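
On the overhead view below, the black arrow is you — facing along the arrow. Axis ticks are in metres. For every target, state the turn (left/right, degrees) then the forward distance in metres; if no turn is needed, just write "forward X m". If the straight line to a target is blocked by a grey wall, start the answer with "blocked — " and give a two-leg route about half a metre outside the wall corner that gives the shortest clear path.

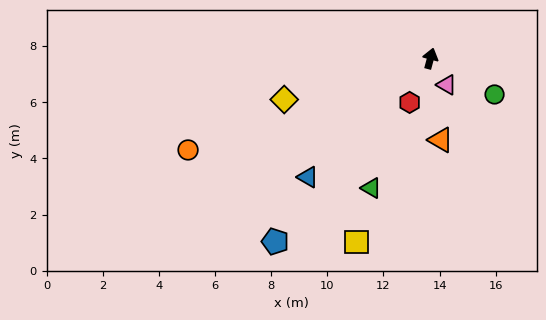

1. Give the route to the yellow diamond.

turn left 121°, forward 5.4 m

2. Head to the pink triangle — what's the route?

turn right 133°, forward 1.1 m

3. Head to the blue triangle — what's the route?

turn left 149°, forward 6.1 m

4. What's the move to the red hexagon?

turn left 170°, forward 1.7 m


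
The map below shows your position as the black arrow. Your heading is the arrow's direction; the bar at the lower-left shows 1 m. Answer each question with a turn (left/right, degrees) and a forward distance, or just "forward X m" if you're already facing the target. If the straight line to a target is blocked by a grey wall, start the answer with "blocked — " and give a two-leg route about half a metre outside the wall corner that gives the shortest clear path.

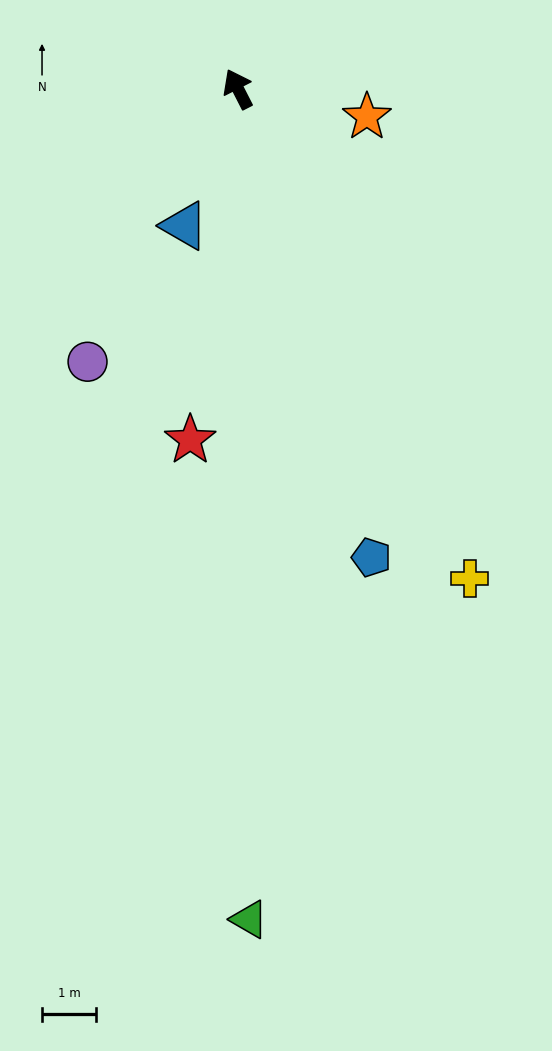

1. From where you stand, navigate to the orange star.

turn right 129°, forward 2.4 m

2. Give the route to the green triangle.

turn left 154°, forward 15.3 m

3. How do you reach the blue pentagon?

turn left 169°, forward 8.9 m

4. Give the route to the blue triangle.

turn left 132°, forward 2.7 m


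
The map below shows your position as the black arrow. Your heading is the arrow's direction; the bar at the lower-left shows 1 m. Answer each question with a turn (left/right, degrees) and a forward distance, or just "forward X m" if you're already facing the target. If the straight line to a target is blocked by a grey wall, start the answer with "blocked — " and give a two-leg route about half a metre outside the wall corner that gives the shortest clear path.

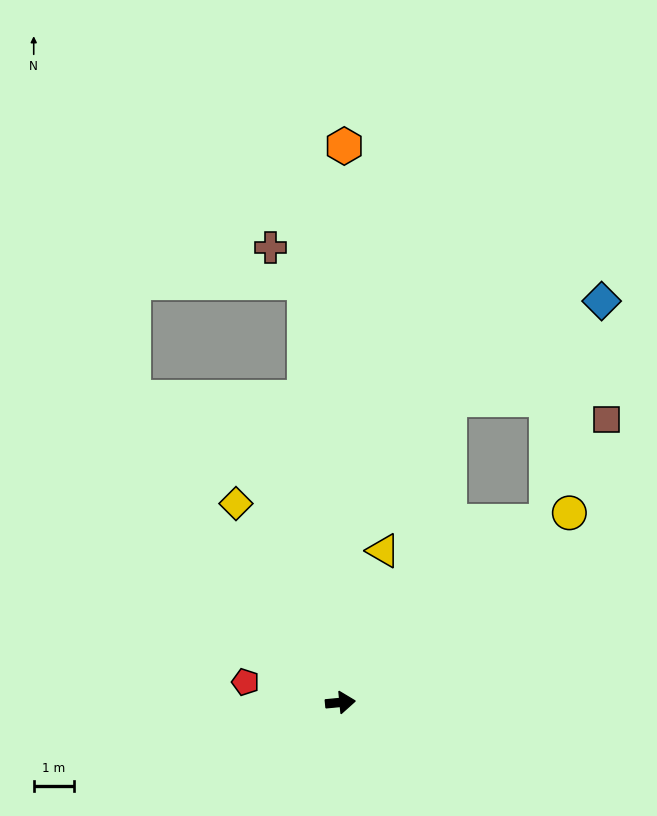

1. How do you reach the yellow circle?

turn left 34°, forward 7.4 m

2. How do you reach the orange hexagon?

turn left 84°, forward 13.8 m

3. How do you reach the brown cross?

blocked — turn left 90°, forward 10.5 m, then turn left 38°, forward 1.2 m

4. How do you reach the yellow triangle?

turn left 69°, forward 3.9 m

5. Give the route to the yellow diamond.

turn left 112°, forward 5.6 m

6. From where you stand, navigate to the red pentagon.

turn left 162°, forward 2.4 m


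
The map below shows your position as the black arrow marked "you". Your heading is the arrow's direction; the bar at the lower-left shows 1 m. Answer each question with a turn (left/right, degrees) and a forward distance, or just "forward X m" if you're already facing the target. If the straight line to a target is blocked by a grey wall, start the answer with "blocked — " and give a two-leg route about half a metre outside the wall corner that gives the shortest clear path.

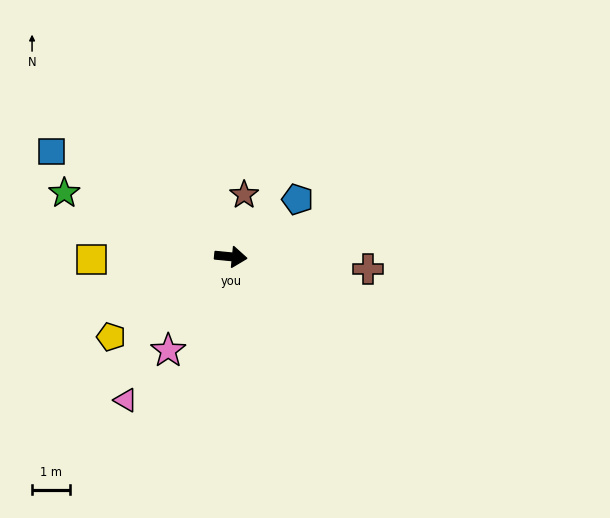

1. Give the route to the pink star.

turn right 118°, forward 3.0 m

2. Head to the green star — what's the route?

turn left 165°, forward 4.7 m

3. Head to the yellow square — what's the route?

turn right 173°, forward 3.7 m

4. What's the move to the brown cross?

forward 3.6 m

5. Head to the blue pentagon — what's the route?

turn left 46°, forward 2.3 m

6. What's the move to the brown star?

turn left 83°, forward 1.7 m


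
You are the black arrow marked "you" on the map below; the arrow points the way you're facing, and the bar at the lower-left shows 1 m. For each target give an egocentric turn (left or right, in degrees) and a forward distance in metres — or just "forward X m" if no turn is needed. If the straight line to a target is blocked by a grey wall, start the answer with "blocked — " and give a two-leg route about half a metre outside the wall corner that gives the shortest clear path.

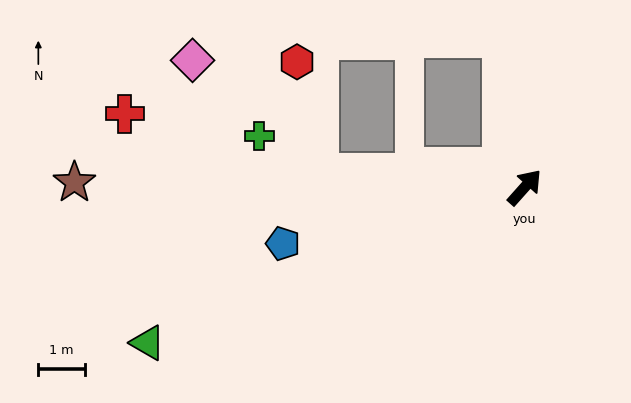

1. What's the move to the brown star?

turn left 131°, forward 9.6 m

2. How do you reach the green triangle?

turn left 154°, forward 8.7 m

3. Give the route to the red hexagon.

blocked — turn left 128°, forward 4.4 m, then turn right 75°, forward 2.4 m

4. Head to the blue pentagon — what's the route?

turn left 145°, forward 5.3 m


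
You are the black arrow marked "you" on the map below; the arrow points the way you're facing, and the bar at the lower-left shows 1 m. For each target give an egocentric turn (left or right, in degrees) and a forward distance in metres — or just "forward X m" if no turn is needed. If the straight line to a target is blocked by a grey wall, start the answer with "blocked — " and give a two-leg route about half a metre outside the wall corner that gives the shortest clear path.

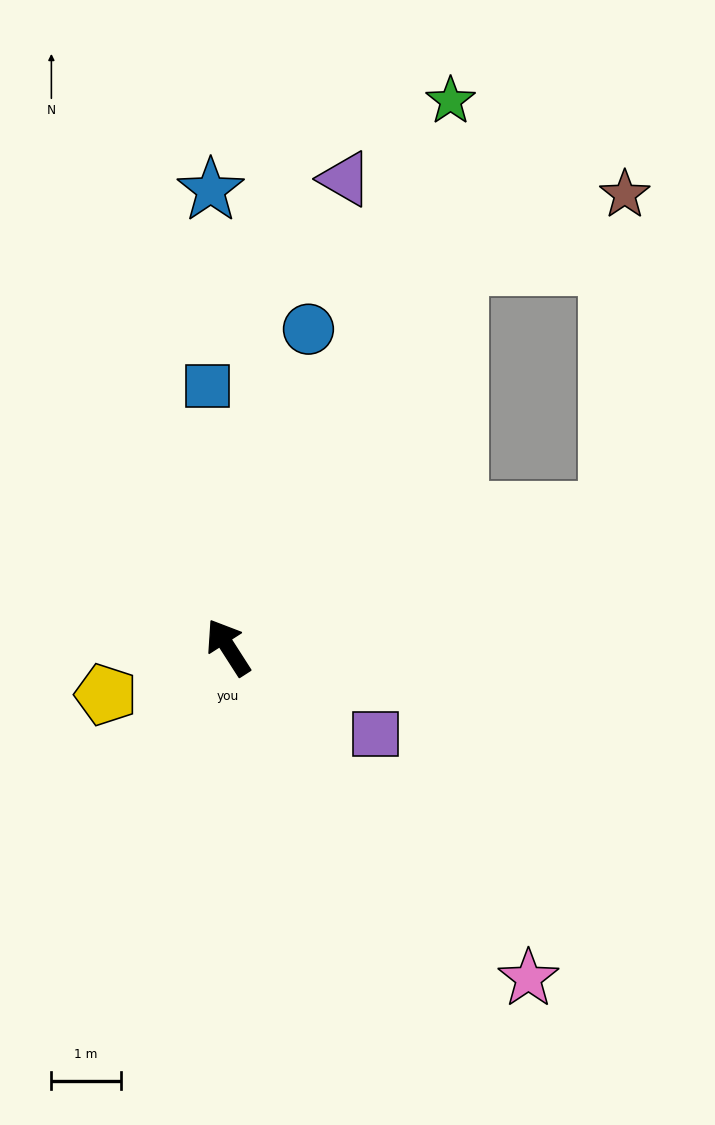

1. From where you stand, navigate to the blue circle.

turn right 47°, forward 4.7 m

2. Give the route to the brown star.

blocked — turn right 64°, forward 6.4 m, then turn right 36°, forward 2.6 m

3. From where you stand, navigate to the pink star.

turn right 170°, forward 6.4 m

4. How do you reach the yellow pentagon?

turn left 78°, forward 1.9 m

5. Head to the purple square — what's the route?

turn right 153°, forward 2.5 m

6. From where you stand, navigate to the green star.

turn right 55°, forward 8.5 m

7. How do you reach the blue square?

turn right 28°, forward 3.8 m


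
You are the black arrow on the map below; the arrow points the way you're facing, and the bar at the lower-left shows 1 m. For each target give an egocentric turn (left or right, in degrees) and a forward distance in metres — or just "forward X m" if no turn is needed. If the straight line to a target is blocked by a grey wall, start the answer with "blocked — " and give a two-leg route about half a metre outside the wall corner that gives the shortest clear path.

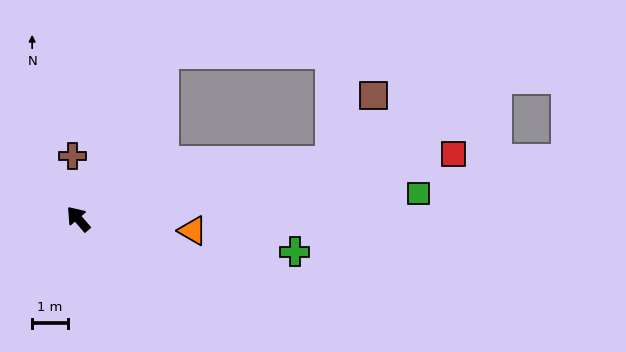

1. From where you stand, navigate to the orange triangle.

turn right 137°, forward 3.2 m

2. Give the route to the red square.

turn right 121°, forward 10.6 m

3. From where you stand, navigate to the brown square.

blocked — turn right 118°, forward 7.2 m, then turn left 44°, forward 2.2 m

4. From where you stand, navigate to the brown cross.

turn right 35°, forward 1.8 m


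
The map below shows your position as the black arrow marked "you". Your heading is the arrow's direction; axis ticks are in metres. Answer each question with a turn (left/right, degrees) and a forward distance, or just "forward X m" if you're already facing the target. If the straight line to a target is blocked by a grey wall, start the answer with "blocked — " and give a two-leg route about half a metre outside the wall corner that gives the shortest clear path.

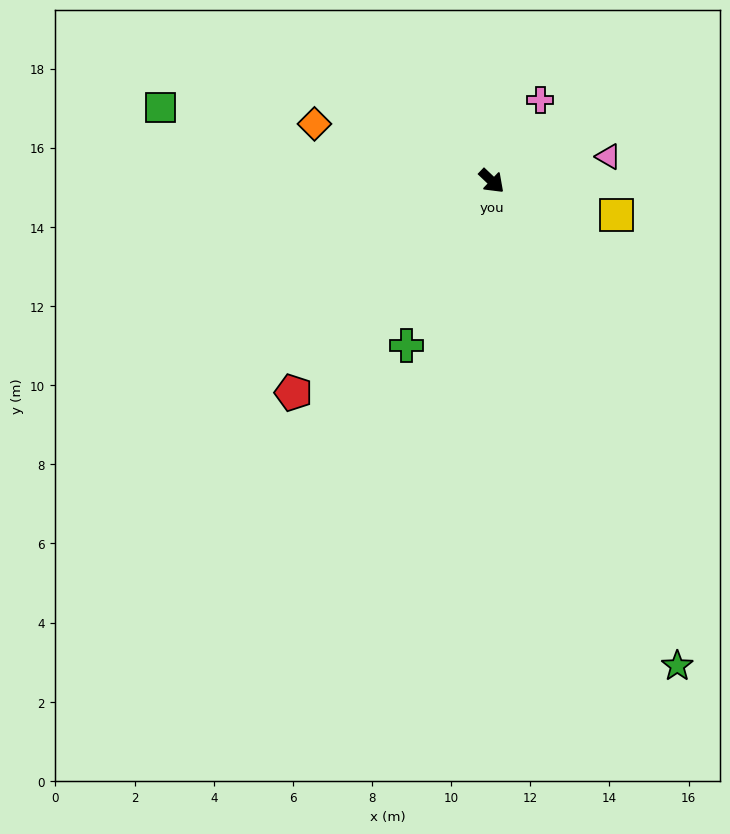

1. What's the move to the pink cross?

turn left 103°, forward 2.4 m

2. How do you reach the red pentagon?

turn right 90°, forward 7.3 m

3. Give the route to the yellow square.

turn left 28°, forward 3.3 m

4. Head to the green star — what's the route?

turn right 25°, forward 13.1 m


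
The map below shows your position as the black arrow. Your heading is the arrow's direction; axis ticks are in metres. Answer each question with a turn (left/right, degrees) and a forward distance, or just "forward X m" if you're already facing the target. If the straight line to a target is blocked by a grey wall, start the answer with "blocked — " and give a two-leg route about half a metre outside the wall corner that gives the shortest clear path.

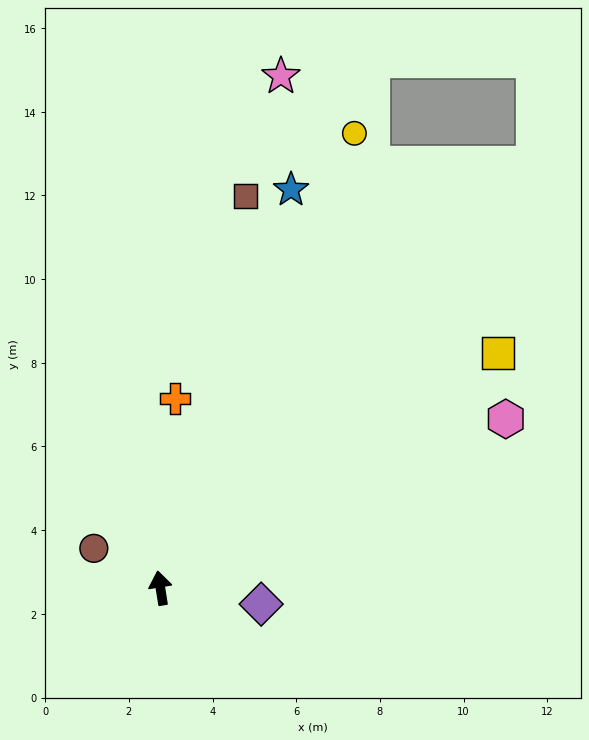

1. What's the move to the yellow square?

turn right 64°, forward 9.8 m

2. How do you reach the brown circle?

turn left 50°, forward 1.9 m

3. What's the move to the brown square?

turn right 21°, forward 9.6 m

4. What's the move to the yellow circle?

turn right 32°, forward 11.8 m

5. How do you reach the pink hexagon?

turn right 73°, forward 9.2 m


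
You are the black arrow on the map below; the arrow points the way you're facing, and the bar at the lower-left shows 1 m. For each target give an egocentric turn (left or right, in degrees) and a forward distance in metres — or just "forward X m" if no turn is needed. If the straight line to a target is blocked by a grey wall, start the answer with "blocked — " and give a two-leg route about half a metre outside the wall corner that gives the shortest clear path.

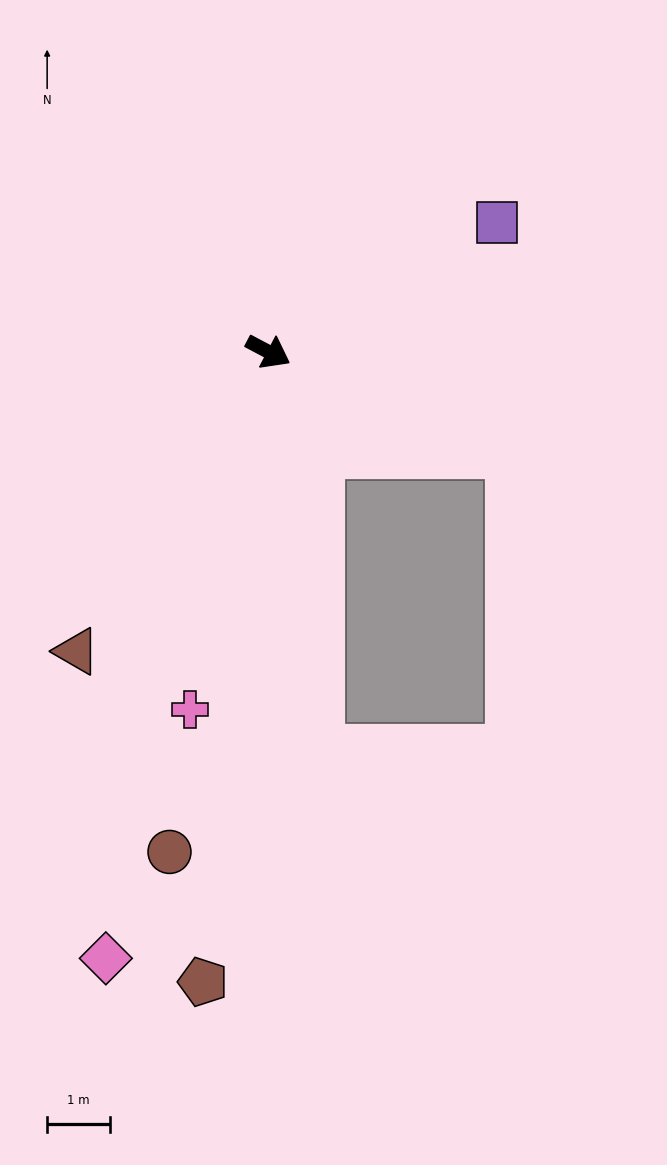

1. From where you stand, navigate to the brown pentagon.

turn right 68°, forward 10.1 m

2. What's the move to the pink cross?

turn right 75°, forward 5.8 m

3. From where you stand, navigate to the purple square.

turn left 57°, forward 4.2 m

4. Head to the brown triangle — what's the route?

turn right 95°, forward 5.6 m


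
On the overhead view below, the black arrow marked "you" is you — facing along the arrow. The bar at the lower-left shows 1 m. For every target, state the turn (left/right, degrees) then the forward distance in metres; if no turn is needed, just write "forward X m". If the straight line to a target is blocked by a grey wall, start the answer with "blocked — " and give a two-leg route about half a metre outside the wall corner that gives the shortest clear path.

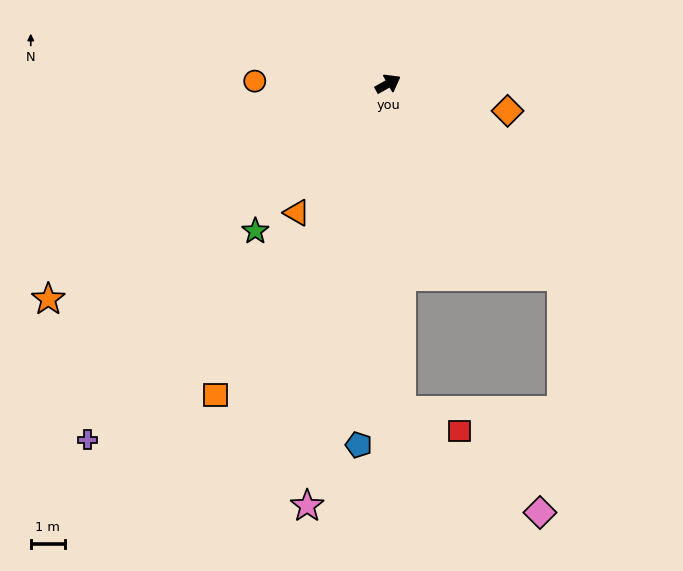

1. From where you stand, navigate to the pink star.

turn right 130°, forward 12.6 m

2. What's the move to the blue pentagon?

turn right 124°, forward 10.7 m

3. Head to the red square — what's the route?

blocked — turn right 117°, forward 9.6 m, then turn left 68°, forward 1.8 m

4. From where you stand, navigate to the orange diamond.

turn right 42°, forward 3.6 m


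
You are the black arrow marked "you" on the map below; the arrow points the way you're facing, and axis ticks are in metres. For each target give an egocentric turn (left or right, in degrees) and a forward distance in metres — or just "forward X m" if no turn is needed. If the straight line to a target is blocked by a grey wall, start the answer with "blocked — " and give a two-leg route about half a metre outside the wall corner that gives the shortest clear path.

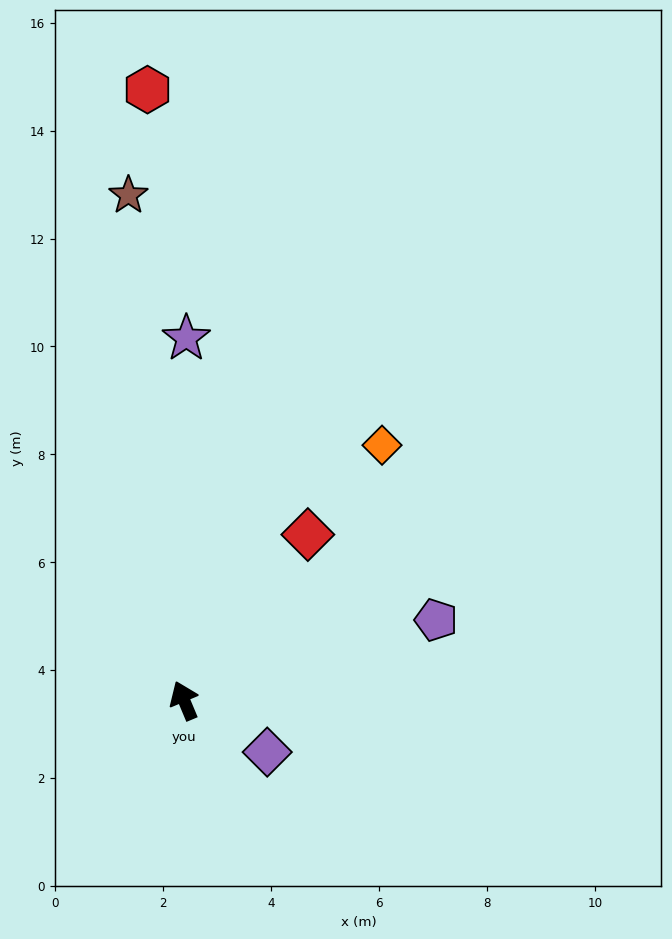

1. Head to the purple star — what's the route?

turn right 23°, forward 6.7 m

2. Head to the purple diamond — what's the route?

turn right 145°, forward 1.8 m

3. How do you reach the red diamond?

turn right 59°, forward 3.8 m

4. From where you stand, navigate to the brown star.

turn right 16°, forward 9.4 m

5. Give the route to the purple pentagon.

turn right 95°, forward 4.9 m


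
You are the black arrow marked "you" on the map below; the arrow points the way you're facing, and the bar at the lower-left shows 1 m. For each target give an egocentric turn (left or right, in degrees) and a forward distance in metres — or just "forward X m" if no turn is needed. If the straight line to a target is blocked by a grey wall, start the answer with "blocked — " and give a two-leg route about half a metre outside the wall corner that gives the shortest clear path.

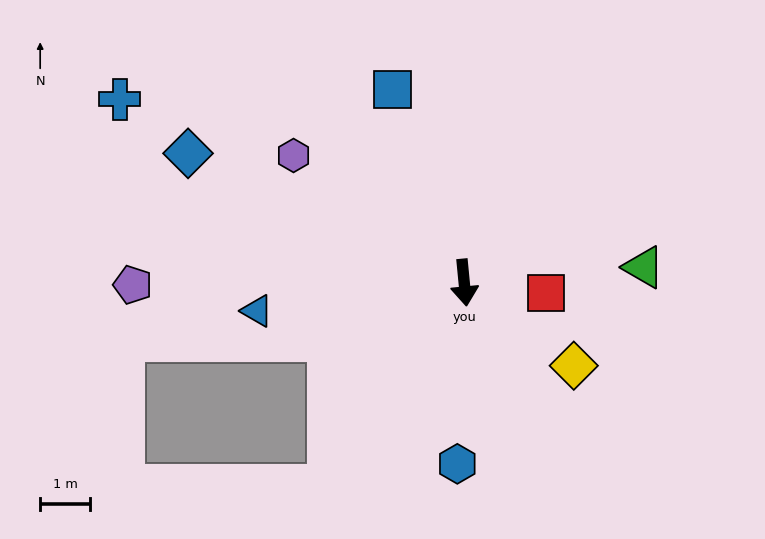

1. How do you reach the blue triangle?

turn right 88°, forward 4.2 m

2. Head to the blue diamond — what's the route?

turn right 121°, forward 6.1 m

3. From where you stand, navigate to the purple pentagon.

turn right 95°, forward 6.7 m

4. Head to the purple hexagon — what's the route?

turn right 132°, forward 4.3 m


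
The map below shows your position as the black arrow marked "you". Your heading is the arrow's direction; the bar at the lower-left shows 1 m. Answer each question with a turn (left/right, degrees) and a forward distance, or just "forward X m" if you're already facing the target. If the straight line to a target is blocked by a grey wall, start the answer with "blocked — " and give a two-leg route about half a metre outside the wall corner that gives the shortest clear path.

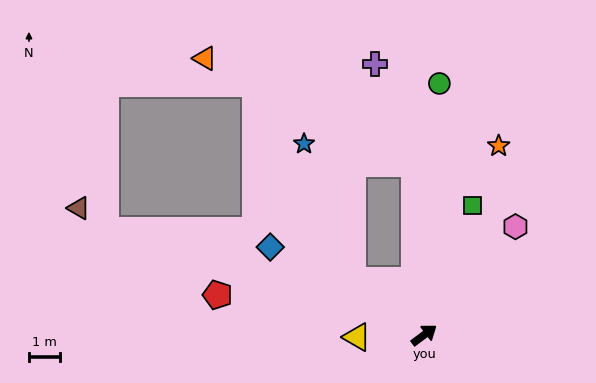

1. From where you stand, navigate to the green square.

turn left 33°, forward 4.4 m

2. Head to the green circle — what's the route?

turn left 50°, forward 8.1 m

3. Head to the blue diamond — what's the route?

turn left 114°, forward 5.7 m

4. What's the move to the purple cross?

blocked — turn left 57°, forward 5.5 m, then turn left 17°, forward 3.4 m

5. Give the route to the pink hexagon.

turn left 13°, forward 4.5 m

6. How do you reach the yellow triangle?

turn left 145°, forward 2.2 m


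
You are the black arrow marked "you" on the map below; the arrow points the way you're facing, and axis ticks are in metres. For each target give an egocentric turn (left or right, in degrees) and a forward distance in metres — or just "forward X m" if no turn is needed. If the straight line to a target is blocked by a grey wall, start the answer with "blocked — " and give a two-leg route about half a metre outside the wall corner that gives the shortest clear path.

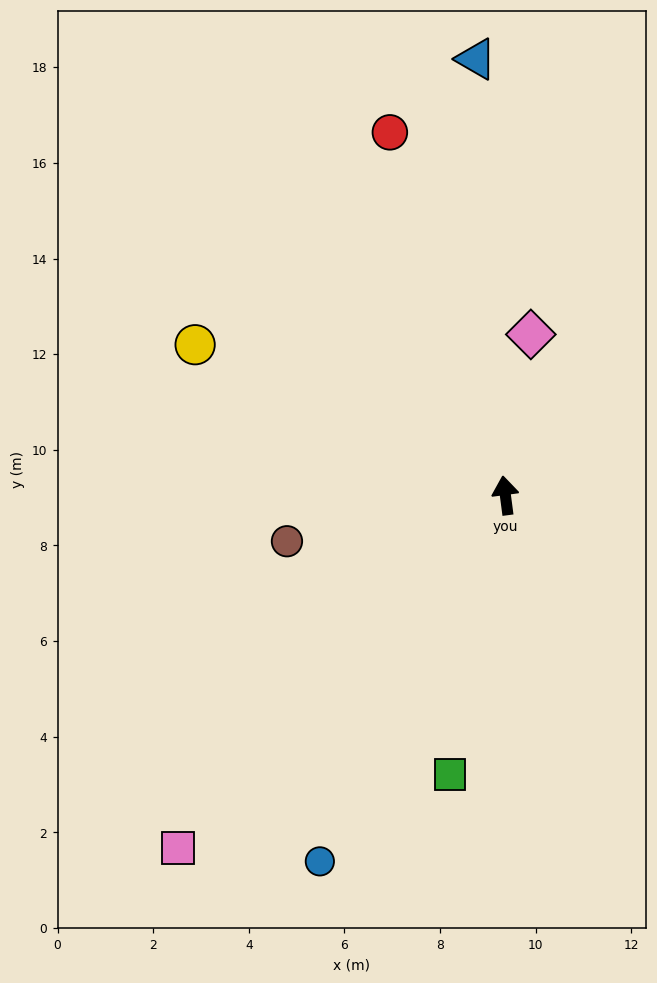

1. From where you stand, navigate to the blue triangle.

turn right 4°, forward 9.1 m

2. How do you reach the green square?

turn left 161°, forward 6.0 m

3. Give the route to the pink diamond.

turn right 16°, forward 3.4 m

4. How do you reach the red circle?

turn left 10°, forward 8.0 m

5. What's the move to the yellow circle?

turn left 57°, forward 7.2 m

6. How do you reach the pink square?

turn left 130°, forward 10.1 m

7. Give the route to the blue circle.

turn left 146°, forward 8.6 m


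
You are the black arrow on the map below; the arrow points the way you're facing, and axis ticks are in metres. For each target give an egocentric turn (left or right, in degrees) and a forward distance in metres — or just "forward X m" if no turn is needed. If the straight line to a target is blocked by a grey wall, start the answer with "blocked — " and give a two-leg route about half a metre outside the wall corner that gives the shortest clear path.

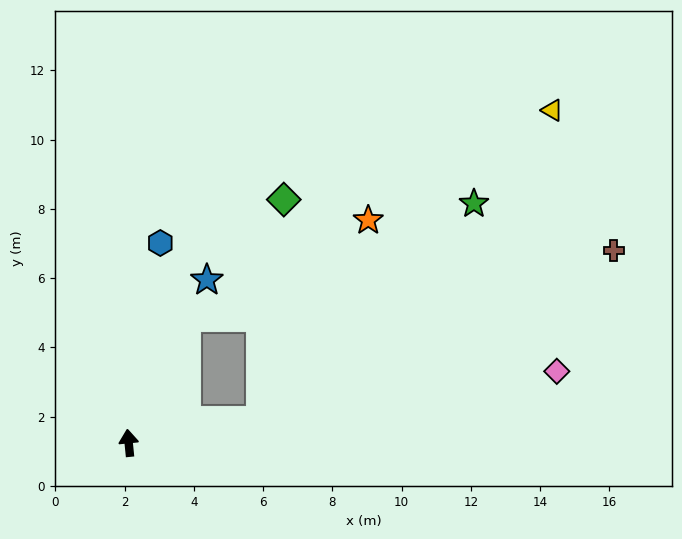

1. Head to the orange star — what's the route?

blocked — turn right 31°, forward 4.0 m, then turn right 36°, forward 5.9 m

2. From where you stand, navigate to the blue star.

turn right 31°, forward 5.2 m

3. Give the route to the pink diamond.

turn right 86°, forward 12.5 m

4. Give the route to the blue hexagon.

turn right 15°, forward 5.8 m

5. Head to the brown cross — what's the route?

blocked — turn right 86°, forward 3.9 m, then turn left 16°, forward 11.3 m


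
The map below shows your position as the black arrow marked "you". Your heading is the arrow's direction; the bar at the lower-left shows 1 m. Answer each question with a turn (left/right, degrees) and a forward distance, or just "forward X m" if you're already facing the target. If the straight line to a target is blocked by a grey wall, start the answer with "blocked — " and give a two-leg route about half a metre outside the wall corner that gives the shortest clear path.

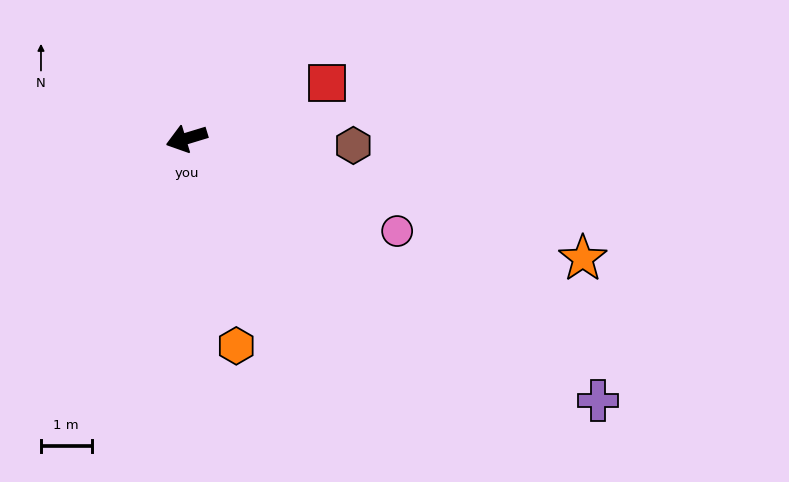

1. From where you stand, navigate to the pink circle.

turn left 139°, forward 4.5 m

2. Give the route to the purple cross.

turn left 131°, forward 9.6 m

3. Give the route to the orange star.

turn left 146°, forward 8.2 m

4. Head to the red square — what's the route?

turn right 175°, forward 3.0 m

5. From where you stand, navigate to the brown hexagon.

turn left 161°, forward 3.3 m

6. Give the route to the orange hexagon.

turn left 87°, forward 4.2 m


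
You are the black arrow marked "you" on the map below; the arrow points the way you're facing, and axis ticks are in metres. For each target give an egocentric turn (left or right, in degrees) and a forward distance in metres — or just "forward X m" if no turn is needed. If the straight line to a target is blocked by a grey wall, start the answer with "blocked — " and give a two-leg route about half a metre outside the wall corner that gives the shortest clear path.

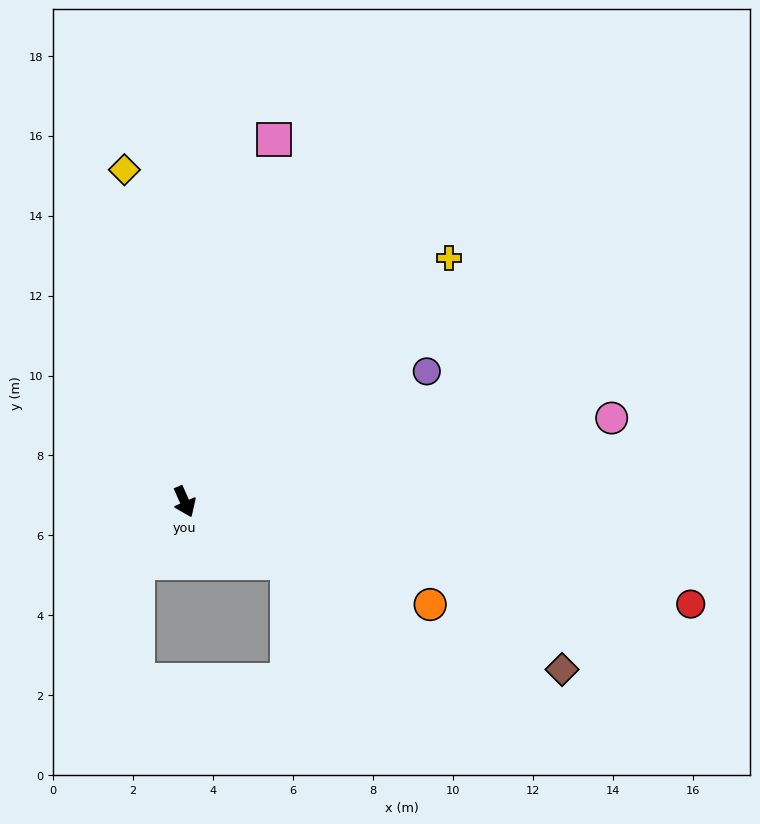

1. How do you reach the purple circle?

turn left 95°, forward 6.9 m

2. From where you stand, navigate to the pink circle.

turn left 77°, forward 10.9 m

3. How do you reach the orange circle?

turn left 44°, forward 6.7 m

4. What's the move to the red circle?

turn left 55°, forward 12.9 m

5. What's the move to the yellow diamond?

turn left 167°, forward 8.4 m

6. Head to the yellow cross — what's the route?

turn left 109°, forward 9.0 m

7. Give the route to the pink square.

turn left 142°, forward 9.3 m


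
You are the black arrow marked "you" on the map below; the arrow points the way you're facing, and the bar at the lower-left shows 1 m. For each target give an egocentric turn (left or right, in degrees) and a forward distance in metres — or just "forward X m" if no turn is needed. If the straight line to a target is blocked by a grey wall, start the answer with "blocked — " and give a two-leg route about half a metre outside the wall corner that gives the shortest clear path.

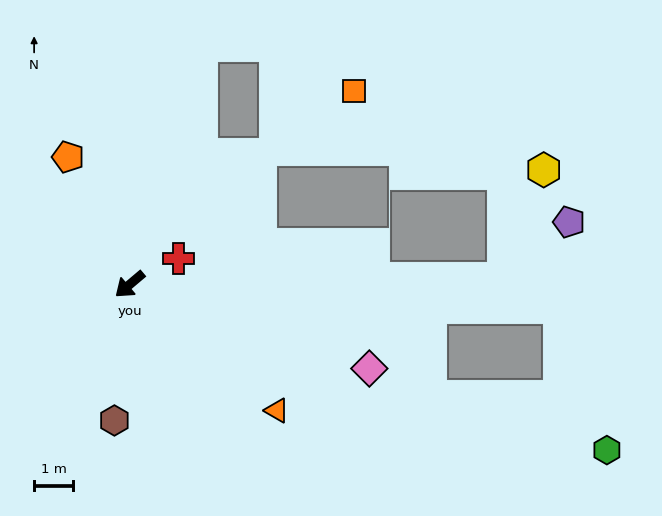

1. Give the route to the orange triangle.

turn left 99°, forward 5.0 m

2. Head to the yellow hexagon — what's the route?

blocked — turn left 141°, forward 9.6 m, then turn left 69°, forward 3.0 m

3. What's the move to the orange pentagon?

turn right 104°, forward 3.6 m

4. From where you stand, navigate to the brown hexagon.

turn left 43°, forward 3.5 m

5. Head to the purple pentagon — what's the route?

blocked — turn left 141°, forward 9.6 m, then turn left 40°, forward 2.2 m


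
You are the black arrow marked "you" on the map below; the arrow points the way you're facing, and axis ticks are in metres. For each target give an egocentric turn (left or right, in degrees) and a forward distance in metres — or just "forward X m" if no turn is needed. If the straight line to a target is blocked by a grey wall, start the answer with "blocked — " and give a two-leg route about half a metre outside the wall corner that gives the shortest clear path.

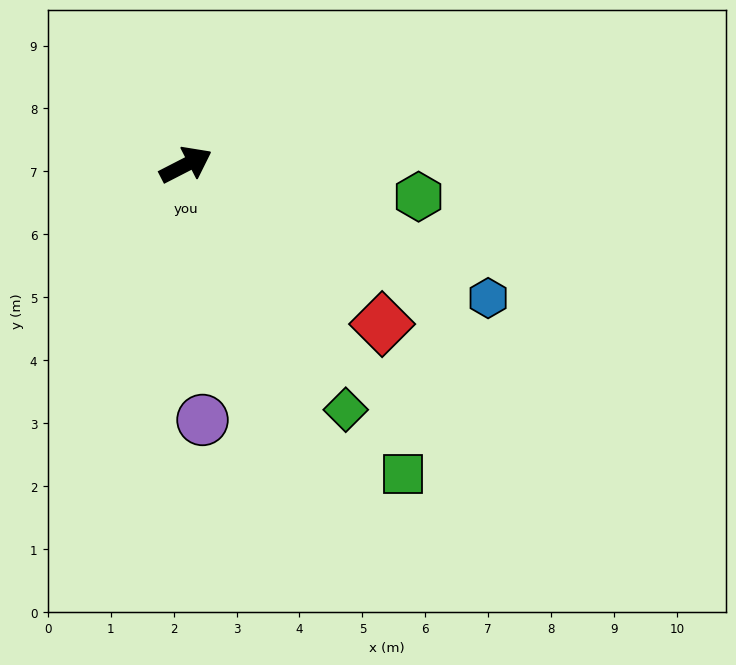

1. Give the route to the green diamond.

turn right 84°, forward 4.6 m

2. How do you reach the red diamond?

turn right 66°, forward 4.0 m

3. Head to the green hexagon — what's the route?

turn right 35°, forward 3.7 m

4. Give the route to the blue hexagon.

turn right 51°, forward 5.2 m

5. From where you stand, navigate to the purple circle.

turn right 113°, forward 4.1 m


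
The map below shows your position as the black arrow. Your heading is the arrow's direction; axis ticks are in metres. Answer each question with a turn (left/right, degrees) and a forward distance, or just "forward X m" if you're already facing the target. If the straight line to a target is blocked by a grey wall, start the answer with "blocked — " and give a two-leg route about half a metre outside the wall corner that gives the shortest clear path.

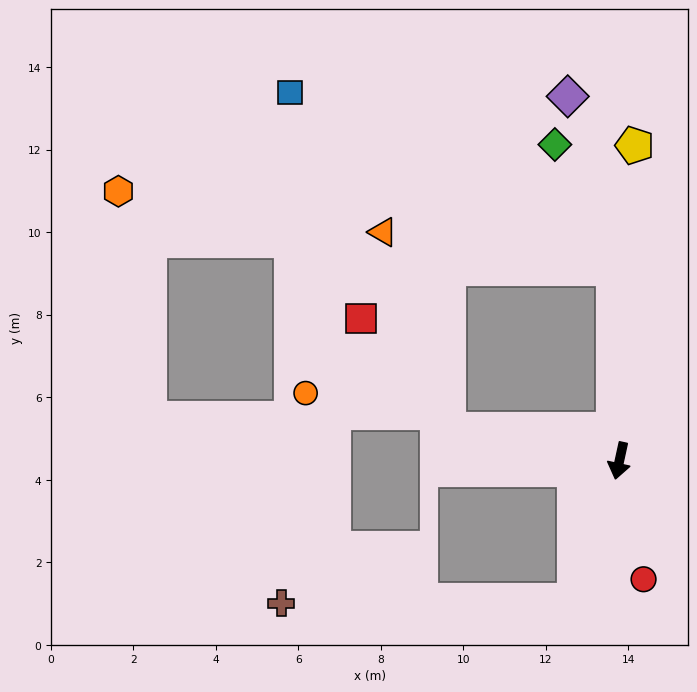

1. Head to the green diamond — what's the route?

blocked — turn right 166°, forward 4.7 m, then turn left 24°, forward 3.3 m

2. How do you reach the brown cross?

blocked — turn right 6°, forward 3.6 m, then turn right 71°, forward 7.1 m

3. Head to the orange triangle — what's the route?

blocked — turn right 88°, forward 4.2 m, then turn right 61°, forward 5.0 m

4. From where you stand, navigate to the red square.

blocked — turn right 88°, forward 4.2 m, then turn right 41°, forward 3.4 m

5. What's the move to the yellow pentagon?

turn right 170°, forward 7.7 m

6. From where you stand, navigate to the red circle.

turn left 24°, forward 2.9 m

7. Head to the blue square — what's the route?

blocked — turn right 88°, forward 4.2 m, then turn right 54°, forward 9.0 m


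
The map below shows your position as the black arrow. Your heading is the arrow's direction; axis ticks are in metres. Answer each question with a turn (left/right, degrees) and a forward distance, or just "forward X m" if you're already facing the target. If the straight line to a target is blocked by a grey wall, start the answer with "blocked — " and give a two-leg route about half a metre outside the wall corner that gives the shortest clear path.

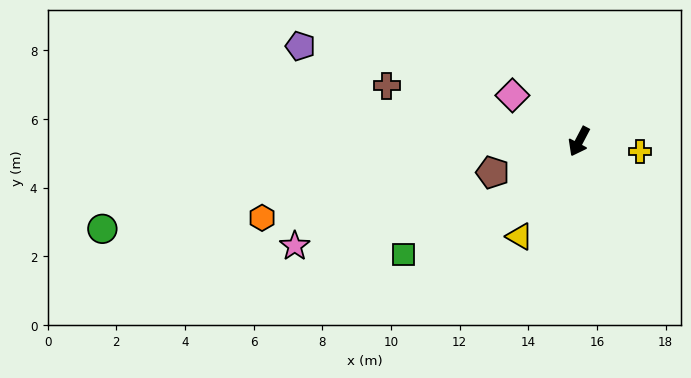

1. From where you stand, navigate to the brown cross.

turn right 78°, forward 5.8 m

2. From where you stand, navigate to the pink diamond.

turn right 97°, forward 2.4 m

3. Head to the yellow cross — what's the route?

turn left 108°, forward 1.8 m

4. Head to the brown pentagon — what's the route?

turn right 43°, forward 2.7 m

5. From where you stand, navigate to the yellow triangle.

turn right 4°, forward 3.3 m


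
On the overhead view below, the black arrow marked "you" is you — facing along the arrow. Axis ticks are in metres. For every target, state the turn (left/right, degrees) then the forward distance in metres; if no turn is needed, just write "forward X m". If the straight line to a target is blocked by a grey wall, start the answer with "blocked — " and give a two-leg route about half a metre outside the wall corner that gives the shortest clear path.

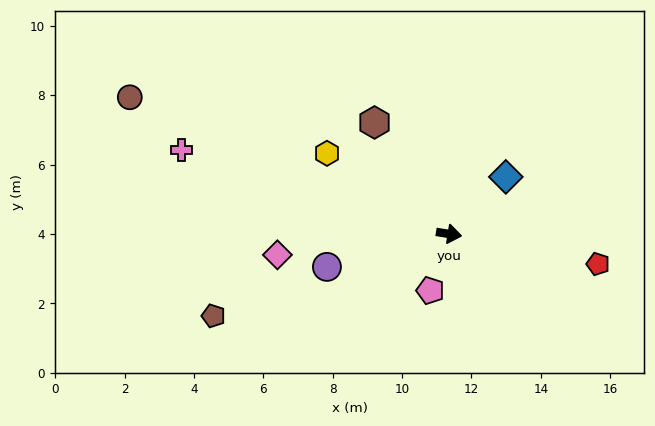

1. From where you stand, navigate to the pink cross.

turn left 172°, forward 8.1 m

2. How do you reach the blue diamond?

turn left 54°, forward 2.3 m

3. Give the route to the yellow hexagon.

turn left 156°, forward 4.2 m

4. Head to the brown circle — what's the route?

turn left 166°, forward 10.0 m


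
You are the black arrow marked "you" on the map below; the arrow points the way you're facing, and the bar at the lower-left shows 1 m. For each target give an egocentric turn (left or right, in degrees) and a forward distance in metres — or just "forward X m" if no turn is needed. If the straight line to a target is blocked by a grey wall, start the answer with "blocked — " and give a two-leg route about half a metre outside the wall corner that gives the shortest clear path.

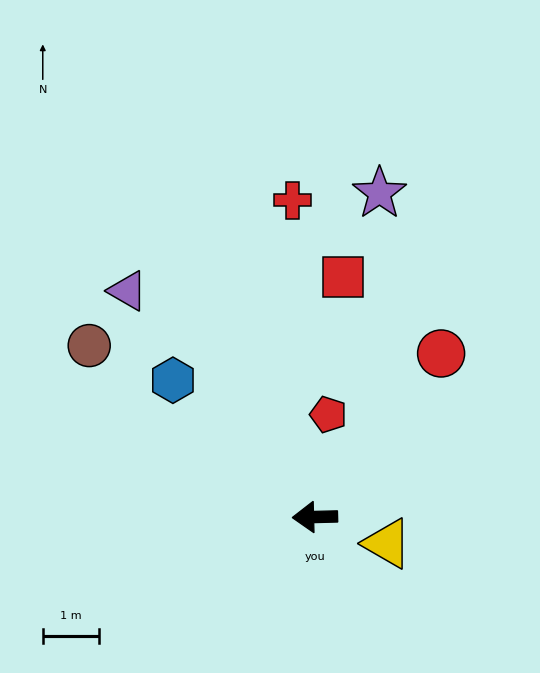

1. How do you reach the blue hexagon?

turn right 45°, forward 3.5 m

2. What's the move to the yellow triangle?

turn left 158°, forward 1.4 m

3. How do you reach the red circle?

turn right 129°, forward 3.7 m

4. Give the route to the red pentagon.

turn right 99°, forward 1.8 m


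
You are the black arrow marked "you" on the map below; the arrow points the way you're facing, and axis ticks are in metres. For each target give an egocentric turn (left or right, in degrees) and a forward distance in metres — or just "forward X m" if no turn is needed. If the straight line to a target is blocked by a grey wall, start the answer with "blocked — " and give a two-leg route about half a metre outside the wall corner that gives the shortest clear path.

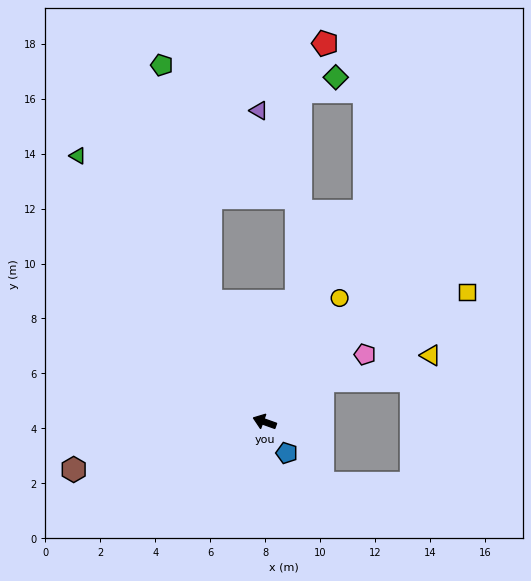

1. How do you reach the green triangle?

turn right 35°, forward 11.8 m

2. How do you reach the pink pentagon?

turn right 126°, forward 4.4 m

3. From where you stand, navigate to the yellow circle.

turn right 101°, forward 5.3 m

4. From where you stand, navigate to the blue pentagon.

turn left 145°, forward 1.4 m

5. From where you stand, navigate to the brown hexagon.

turn left 34°, forward 7.2 m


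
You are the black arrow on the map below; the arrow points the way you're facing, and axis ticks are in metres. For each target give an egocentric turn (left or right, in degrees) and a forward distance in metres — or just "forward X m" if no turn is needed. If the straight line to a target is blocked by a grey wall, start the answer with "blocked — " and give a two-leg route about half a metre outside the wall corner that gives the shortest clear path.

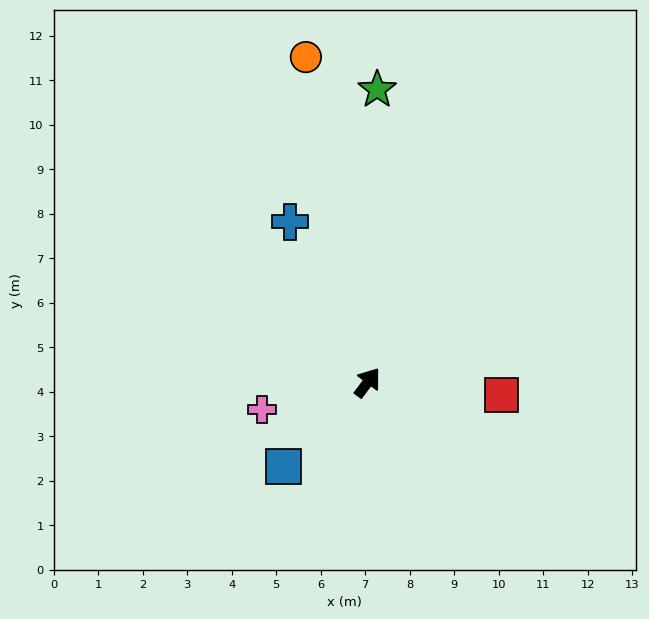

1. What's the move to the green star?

turn left 35°, forward 6.6 m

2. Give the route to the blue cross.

turn left 63°, forward 4.0 m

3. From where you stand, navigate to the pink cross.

turn left 141°, forward 2.5 m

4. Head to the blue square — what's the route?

turn left 172°, forward 2.7 m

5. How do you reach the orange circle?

turn left 48°, forward 7.4 m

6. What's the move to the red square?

turn right 59°, forward 3.0 m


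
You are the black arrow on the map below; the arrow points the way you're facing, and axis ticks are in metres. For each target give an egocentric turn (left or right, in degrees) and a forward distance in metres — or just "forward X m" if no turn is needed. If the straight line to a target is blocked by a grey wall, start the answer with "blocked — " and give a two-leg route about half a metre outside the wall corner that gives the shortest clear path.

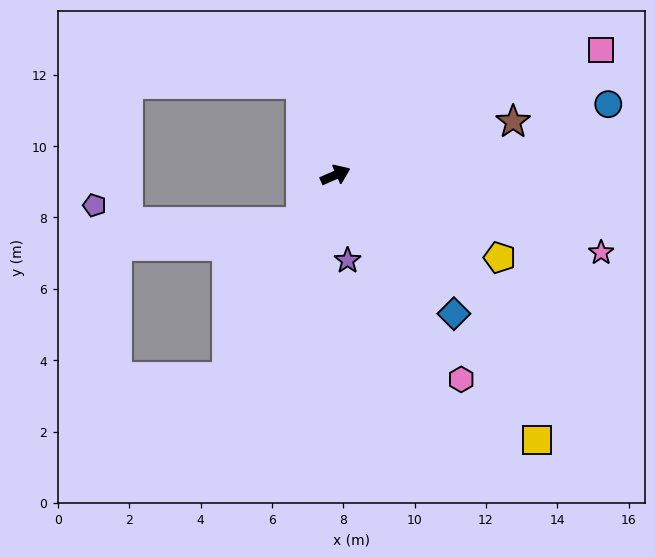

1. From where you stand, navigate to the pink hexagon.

turn right 82°, forward 6.7 m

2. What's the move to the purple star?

turn right 105°, forward 2.4 m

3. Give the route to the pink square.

forward 8.2 m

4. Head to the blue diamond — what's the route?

turn right 73°, forward 5.1 m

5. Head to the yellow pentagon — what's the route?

turn right 50°, forward 5.2 m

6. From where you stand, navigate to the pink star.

turn right 40°, forward 7.8 m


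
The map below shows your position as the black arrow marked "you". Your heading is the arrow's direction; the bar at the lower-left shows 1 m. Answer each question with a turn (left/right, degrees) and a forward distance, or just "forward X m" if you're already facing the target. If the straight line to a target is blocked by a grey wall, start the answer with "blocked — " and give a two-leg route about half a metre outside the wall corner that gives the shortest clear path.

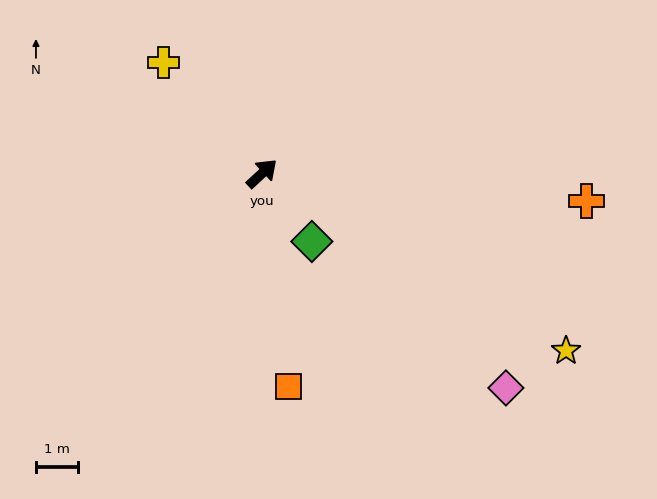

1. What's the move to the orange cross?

turn right 48°, forward 7.7 m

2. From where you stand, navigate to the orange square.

turn right 126°, forward 5.1 m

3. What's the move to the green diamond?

turn right 97°, forward 2.0 m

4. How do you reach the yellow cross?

turn left 89°, forward 3.5 m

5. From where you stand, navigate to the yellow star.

turn right 73°, forward 8.3 m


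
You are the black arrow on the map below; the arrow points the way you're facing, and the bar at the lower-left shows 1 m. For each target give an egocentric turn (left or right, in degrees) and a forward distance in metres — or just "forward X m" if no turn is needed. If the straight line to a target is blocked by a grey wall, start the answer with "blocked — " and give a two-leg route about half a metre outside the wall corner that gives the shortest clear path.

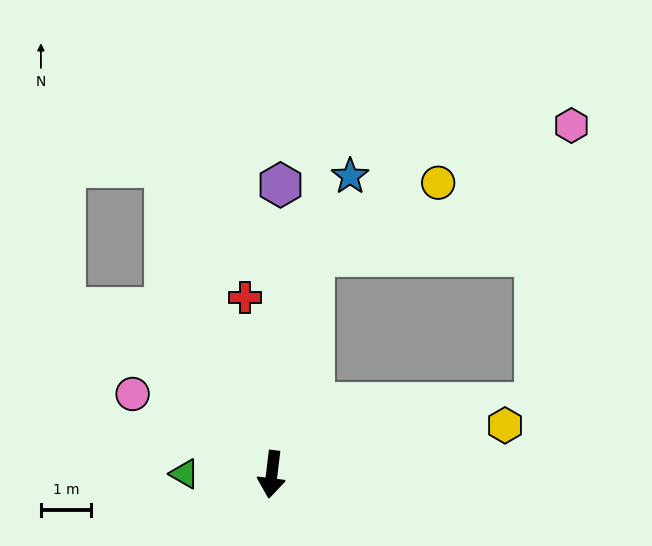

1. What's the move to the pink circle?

turn right 113°, forward 3.2 m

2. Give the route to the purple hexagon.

turn right 175°, forward 5.8 m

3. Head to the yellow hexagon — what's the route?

turn left 109°, forward 4.8 m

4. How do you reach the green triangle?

turn right 83°, forward 1.7 m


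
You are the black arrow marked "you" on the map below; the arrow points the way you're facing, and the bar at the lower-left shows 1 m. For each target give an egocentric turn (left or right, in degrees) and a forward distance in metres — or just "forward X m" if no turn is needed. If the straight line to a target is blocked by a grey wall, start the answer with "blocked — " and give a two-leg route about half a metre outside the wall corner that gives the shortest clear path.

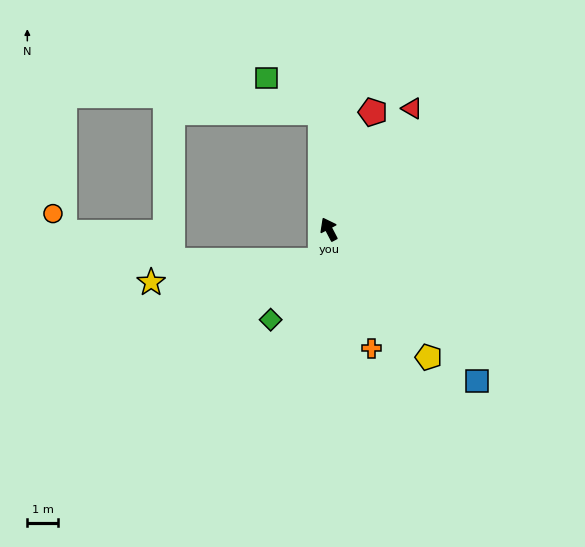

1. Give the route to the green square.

blocked — turn right 24°, forward 3.9 m, then turn left 54°, forward 2.1 m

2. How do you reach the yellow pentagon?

turn right 170°, forward 5.3 m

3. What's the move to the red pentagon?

turn right 48°, forward 4.1 m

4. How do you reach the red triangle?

turn right 62°, forward 4.8 m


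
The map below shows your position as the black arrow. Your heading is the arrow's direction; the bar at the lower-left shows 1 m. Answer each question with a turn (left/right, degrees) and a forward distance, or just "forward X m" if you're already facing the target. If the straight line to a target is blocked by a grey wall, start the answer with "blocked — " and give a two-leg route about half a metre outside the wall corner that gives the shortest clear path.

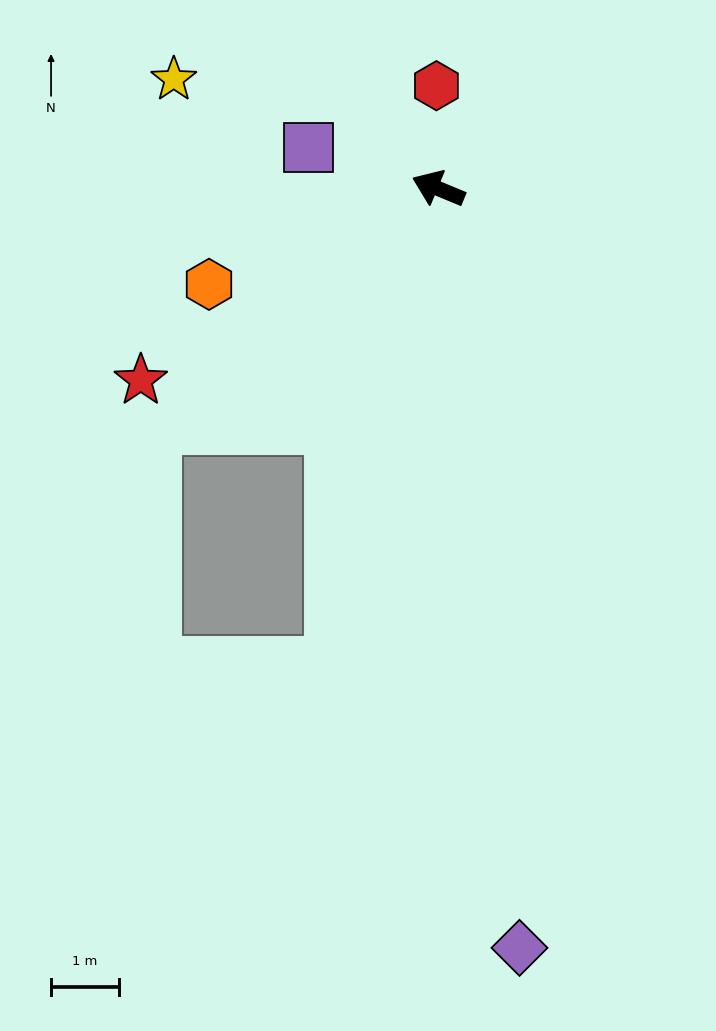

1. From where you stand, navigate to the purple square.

turn left 5°, forward 2.0 m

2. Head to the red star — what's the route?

turn left 55°, forward 5.2 m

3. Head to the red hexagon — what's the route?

turn right 66°, forward 1.5 m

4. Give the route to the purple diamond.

turn left 119°, forward 11.3 m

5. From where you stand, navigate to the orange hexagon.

turn left 45°, forward 3.7 m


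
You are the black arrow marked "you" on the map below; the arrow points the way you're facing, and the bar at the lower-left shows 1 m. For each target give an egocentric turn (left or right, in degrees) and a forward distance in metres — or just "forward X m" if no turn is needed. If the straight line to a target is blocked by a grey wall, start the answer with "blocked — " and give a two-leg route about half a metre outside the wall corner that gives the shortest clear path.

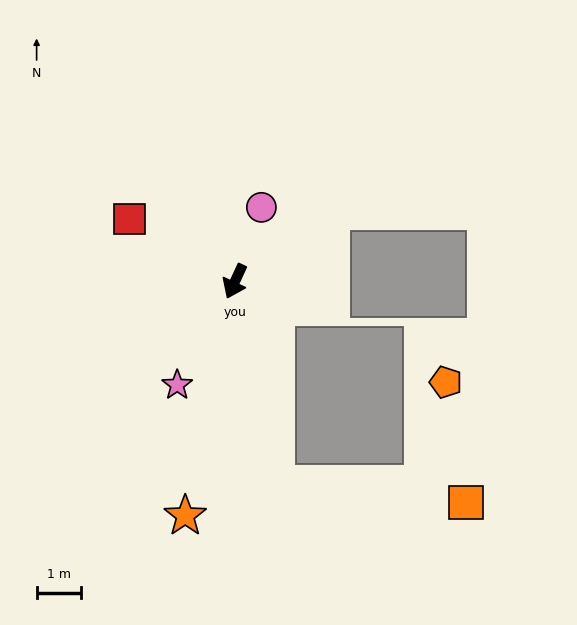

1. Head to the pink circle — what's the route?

turn right 175°, forward 1.8 m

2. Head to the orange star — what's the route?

turn left 13°, forward 5.4 m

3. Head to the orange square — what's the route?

blocked — turn left 36°, forward 4.6 m, then turn left 73°, forward 4.3 m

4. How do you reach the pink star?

turn right 4°, forward 2.7 m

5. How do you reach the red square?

turn right 96°, forward 2.8 m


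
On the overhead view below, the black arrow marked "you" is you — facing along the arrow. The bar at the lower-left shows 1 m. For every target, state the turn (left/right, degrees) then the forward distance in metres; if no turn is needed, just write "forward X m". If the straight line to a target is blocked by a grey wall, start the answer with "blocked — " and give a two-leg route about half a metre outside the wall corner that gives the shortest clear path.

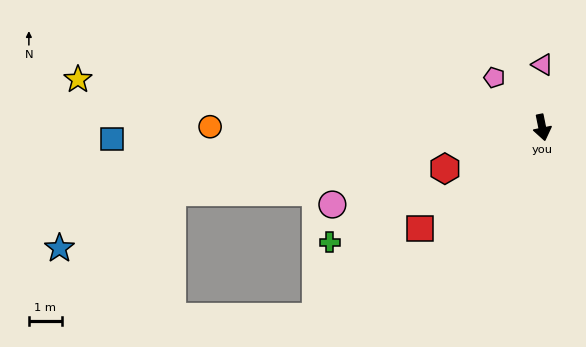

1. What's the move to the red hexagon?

turn right 79°, forward 3.2 m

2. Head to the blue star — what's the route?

blocked — turn right 91°, forward 11.4 m, then turn left 16°, forward 3.8 m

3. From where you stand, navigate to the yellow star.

turn right 107°, forward 14.2 m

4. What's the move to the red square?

turn right 62°, forward 4.8 m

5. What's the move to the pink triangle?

turn left 168°, forward 1.9 m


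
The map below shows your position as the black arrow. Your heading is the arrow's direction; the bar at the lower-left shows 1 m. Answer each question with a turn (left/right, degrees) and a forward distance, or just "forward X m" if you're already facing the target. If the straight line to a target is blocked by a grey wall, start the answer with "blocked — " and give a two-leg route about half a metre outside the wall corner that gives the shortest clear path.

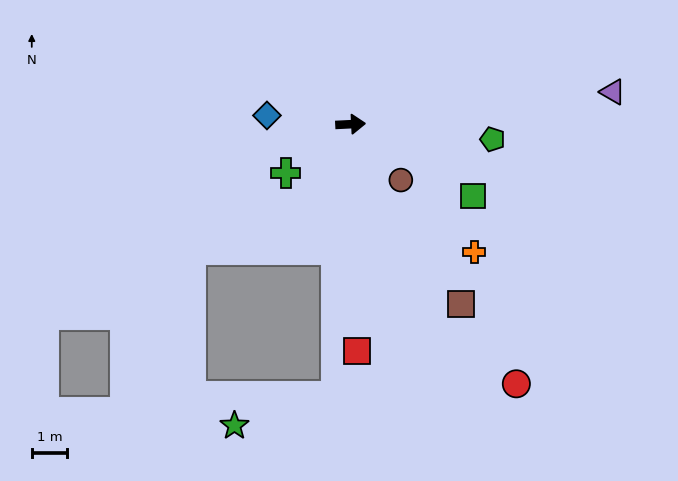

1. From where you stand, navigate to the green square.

turn right 33°, forward 4.0 m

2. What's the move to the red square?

turn right 91°, forward 6.4 m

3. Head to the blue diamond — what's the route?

turn left 171°, forward 2.4 m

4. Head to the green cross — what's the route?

turn right 146°, forward 2.3 m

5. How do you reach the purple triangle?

turn left 4°, forward 7.5 m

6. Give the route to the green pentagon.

turn right 9°, forward 4.0 m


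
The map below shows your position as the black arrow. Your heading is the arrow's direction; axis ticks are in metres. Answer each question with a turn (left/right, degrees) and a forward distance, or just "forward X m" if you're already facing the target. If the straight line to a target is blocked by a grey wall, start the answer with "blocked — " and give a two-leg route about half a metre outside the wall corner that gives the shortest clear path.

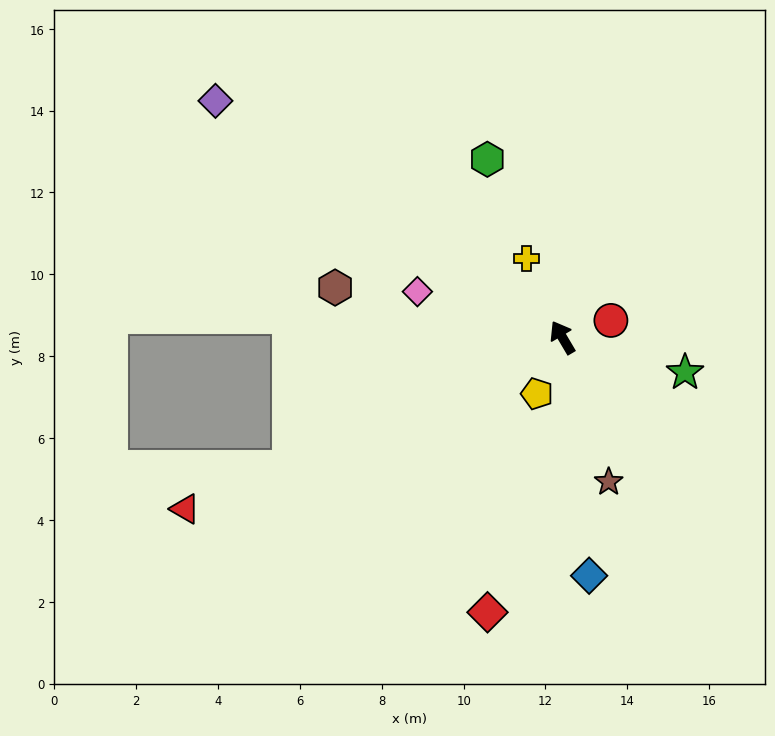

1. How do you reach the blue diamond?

turn left 156°, forward 5.9 m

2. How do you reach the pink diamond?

turn left 42°, forward 3.7 m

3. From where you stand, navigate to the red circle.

turn right 101°, forward 1.3 m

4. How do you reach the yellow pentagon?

turn left 125°, forward 1.5 m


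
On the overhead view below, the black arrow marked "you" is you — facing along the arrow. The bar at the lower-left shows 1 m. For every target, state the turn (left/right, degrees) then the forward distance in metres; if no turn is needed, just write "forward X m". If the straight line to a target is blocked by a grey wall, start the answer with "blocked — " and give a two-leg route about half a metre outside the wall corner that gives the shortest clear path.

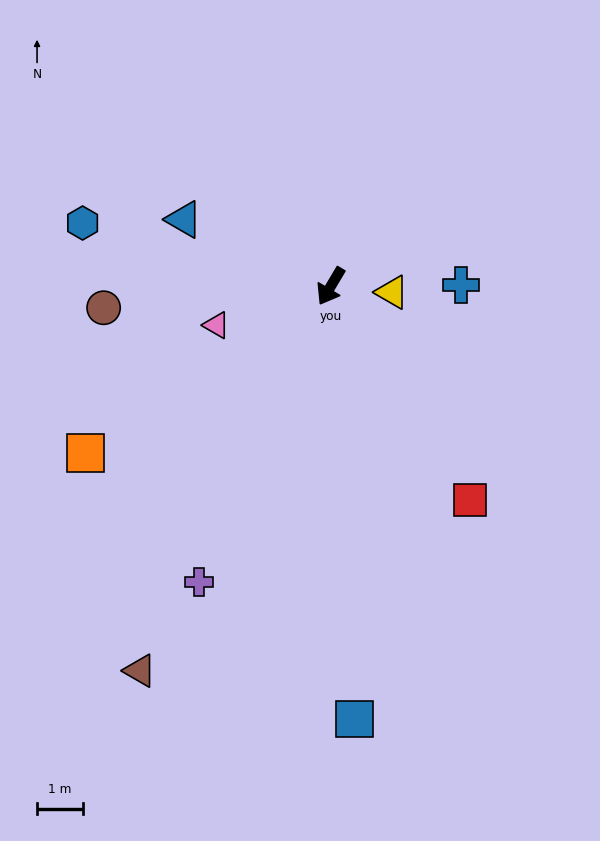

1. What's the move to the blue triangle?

turn right 84°, forward 3.5 m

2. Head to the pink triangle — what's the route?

turn right 41°, forward 2.7 m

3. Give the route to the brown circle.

turn right 54°, forward 5.0 m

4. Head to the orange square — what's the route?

turn right 25°, forward 6.5 m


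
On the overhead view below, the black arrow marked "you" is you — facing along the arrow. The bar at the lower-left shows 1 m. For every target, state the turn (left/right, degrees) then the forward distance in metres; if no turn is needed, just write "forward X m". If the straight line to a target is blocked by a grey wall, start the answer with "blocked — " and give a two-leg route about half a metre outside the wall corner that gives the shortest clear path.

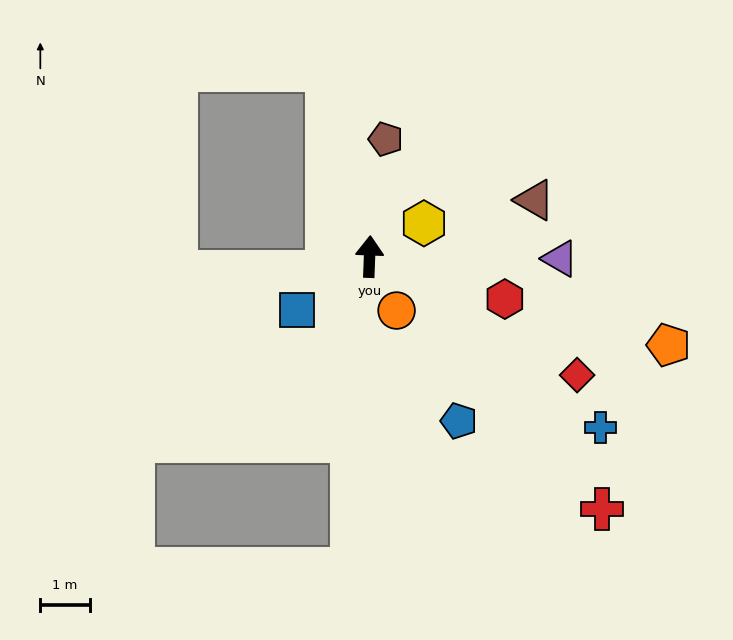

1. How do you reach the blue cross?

turn right 124°, forward 5.8 m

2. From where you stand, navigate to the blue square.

turn left 128°, forward 1.8 m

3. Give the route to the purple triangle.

turn right 88°, forward 3.8 m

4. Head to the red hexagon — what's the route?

turn right 105°, forward 2.9 m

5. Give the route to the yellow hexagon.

turn right 56°, forward 1.3 m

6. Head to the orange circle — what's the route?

turn right 151°, forward 1.2 m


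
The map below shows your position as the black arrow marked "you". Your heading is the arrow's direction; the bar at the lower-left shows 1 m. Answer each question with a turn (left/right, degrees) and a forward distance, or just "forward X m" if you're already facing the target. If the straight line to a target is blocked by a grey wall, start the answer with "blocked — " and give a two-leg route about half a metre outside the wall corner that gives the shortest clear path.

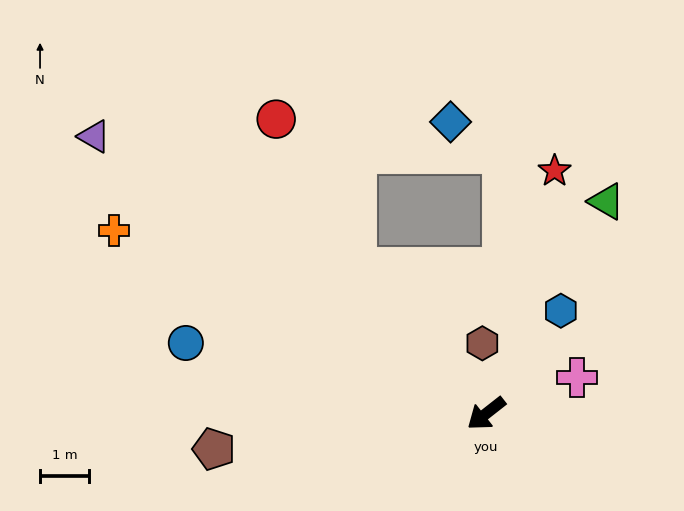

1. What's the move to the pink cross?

turn left 164°, forward 2.0 m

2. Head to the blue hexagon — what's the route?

turn right 164°, forward 2.6 m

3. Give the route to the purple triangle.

turn right 73°, forward 9.8 m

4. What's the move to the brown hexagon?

turn right 125°, forward 1.4 m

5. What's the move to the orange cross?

turn right 64°, forward 8.5 m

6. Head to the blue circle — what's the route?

turn right 51°, forward 6.3 m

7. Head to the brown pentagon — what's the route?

turn right 31°, forward 5.6 m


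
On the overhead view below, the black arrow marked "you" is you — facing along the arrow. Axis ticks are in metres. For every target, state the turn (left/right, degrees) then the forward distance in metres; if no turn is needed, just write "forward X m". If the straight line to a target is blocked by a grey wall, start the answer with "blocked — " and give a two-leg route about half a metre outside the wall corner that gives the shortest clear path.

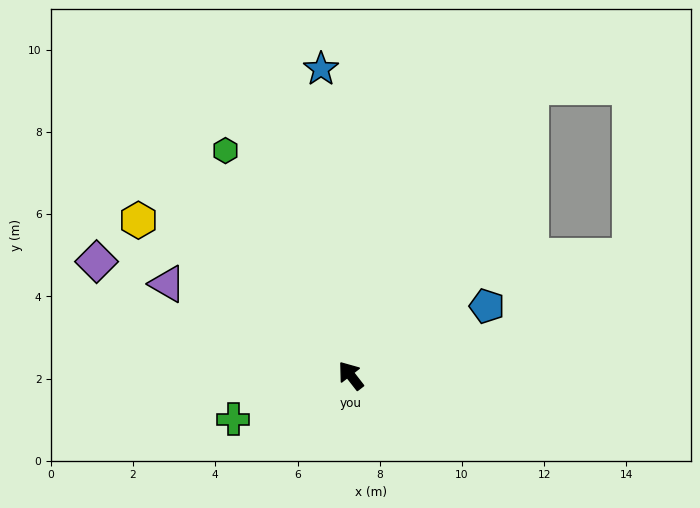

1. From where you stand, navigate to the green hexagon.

turn right 9°, forward 6.3 m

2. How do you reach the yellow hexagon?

turn left 16°, forward 6.4 m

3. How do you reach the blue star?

turn right 32°, forward 7.5 m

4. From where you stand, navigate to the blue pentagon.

turn right 101°, forward 3.7 m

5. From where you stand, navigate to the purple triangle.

turn left 26°, forward 5.0 m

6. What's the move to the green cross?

turn left 73°, forward 3.0 m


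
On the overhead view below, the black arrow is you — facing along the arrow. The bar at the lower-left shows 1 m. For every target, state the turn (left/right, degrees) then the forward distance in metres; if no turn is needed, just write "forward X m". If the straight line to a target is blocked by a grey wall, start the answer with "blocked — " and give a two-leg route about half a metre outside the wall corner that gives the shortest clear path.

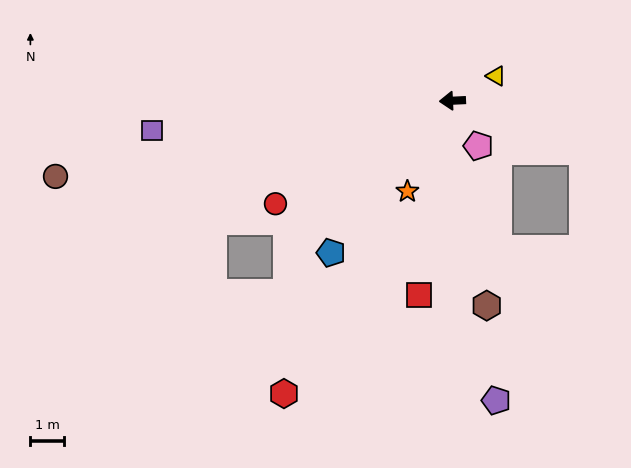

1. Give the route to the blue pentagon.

turn left 49°, forward 5.8 m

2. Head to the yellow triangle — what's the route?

turn right 153°, forward 1.5 m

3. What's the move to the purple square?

turn left 3°, forward 9.0 m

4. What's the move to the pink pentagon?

turn left 117°, forward 1.6 m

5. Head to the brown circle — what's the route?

turn left 8°, forward 12.0 m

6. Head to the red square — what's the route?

turn left 77°, forward 5.9 m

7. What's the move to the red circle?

turn left 27°, forward 6.1 m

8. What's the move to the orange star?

turn left 61°, forward 3.0 m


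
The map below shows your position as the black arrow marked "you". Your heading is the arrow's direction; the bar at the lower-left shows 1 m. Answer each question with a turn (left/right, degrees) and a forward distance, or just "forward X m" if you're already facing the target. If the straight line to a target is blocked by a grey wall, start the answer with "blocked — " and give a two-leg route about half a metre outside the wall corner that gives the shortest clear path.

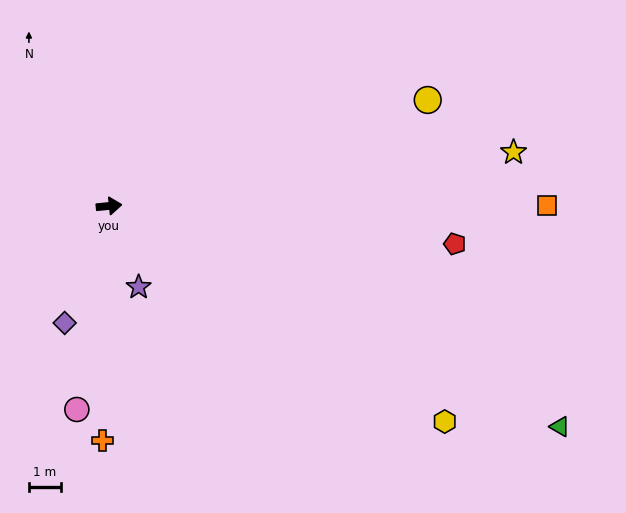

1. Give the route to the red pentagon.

turn right 12°, forward 10.8 m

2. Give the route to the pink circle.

turn right 105°, forward 6.4 m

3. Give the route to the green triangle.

turn right 32°, forward 15.6 m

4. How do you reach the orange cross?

turn right 97°, forward 7.3 m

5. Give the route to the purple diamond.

turn right 117°, forward 3.9 m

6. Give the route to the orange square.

turn right 6°, forward 13.6 m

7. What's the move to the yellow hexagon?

turn right 38°, forward 12.4 m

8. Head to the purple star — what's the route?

turn right 76°, forward 2.7 m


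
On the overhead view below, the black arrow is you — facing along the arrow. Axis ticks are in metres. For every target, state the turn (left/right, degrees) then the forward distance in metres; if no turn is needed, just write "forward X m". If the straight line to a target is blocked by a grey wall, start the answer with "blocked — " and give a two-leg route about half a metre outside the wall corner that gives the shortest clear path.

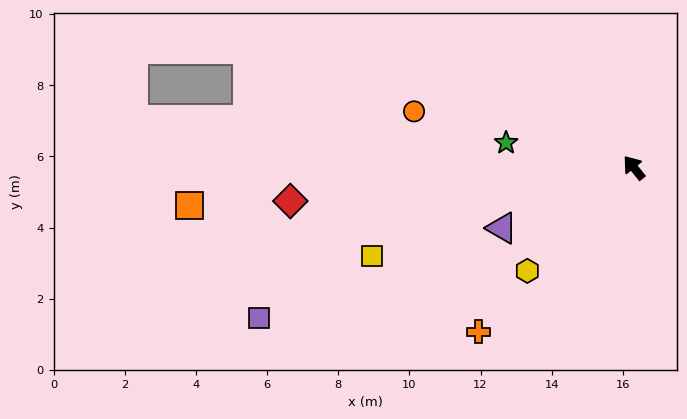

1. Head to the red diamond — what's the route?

turn left 57°, forward 9.7 m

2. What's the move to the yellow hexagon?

turn left 96°, forward 4.2 m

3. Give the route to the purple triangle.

turn left 76°, forward 4.1 m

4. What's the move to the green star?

turn left 40°, forward 3.7 m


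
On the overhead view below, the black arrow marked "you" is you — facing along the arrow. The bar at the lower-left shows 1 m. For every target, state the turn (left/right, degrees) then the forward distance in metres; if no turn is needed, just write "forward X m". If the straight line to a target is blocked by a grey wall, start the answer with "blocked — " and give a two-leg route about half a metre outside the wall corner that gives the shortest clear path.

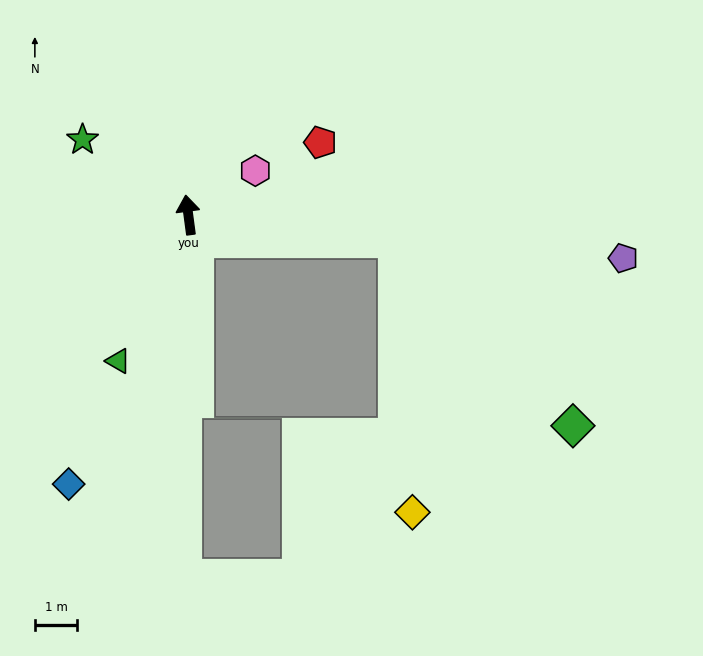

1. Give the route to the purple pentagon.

turn right 103°, forward 10.3 m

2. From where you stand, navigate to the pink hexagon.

turn right 64°, forward 1.9 m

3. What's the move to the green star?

turn left 47°, forward 3.1 m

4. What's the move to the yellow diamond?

blocked — turn right 105°, forward 4.9 m, then turn right 79°, forward 6.5 m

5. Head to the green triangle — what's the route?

turn left 147°, forward 3.8 m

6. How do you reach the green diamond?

blocked — turn right 105°, forward 4.9 m, then turn right 39°, forward 6.1 m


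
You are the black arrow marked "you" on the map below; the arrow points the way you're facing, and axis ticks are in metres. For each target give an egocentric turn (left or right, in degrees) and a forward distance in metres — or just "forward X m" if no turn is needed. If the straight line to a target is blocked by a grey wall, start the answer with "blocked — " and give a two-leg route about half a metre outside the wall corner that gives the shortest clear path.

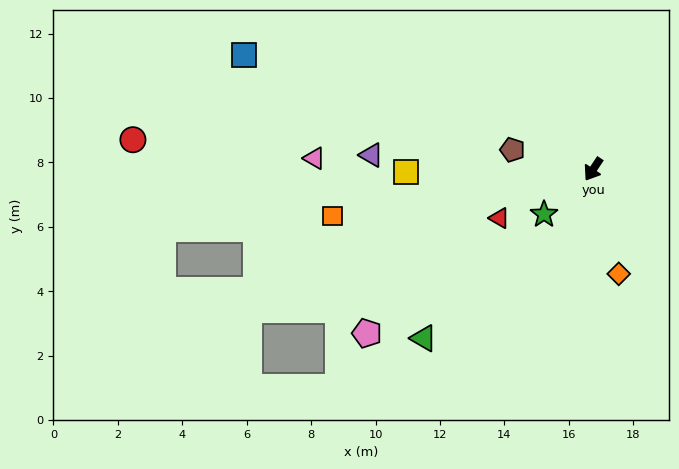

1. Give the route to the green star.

turn right 14°, forward 2.1 m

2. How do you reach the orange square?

turn right 46°, forward 8.2 m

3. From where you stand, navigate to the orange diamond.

turn left 47°, forward 3.3 m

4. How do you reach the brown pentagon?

turn right 70°, forward 2.6 m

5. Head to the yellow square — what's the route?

turn right 56°, forward 5.8 m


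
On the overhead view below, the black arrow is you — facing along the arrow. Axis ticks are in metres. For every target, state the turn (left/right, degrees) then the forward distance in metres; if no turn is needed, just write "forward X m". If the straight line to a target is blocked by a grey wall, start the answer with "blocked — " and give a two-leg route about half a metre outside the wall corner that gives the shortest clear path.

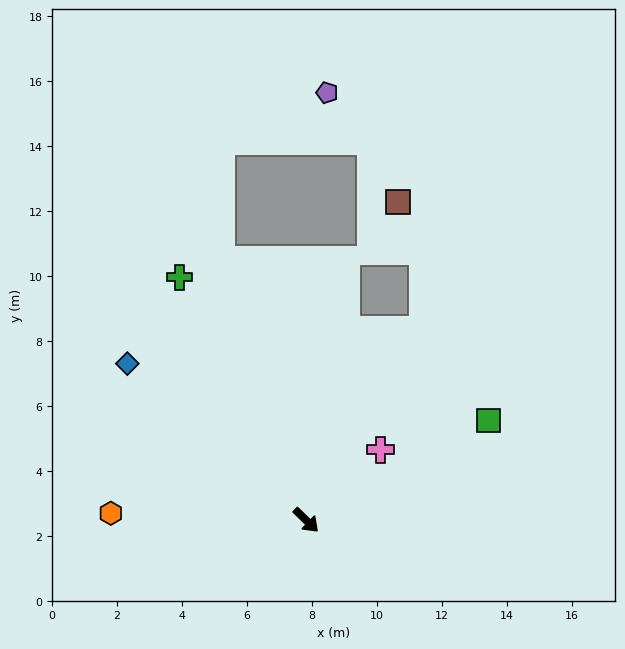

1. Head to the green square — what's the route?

turn left 73°, forward 6.4 m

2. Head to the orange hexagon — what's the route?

turn right 138°, forward 6.0 m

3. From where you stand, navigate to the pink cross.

turn left 88°, forward 3.2 m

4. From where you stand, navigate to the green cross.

turn left 162°, forward 8.4 m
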